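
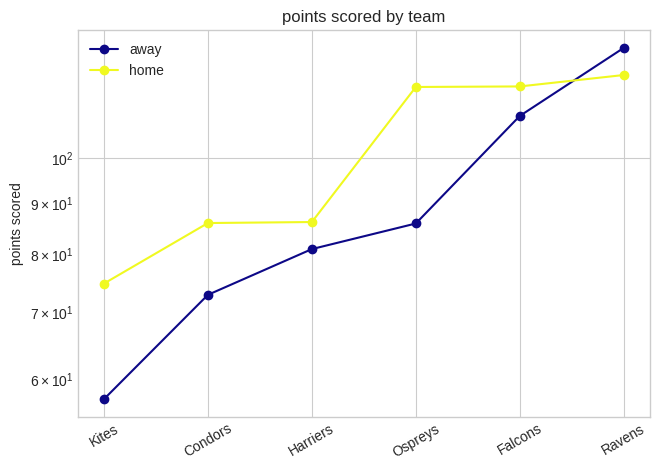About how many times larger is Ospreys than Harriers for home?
Ospreys ≈ 120, Harriers ≈ 90; 120/90 ≈ 1.33.

≈ 1.33×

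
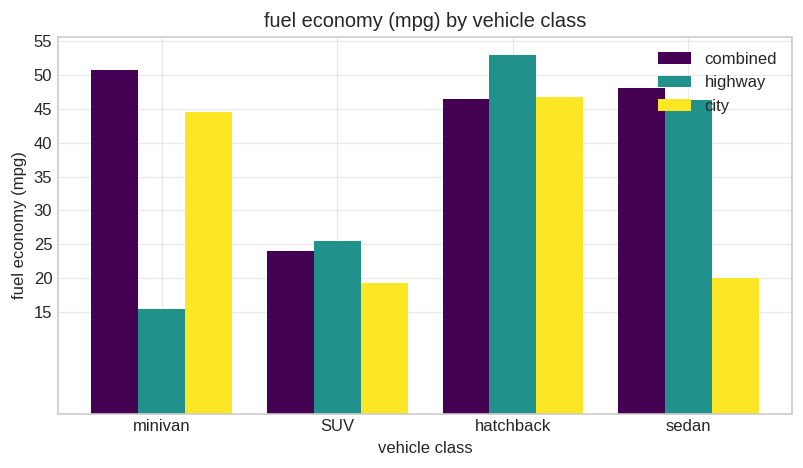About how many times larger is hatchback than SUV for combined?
≈ 1.8×

hatchback ≈ 45, SUV ≈ 25; 45/25 ≈ 1.8.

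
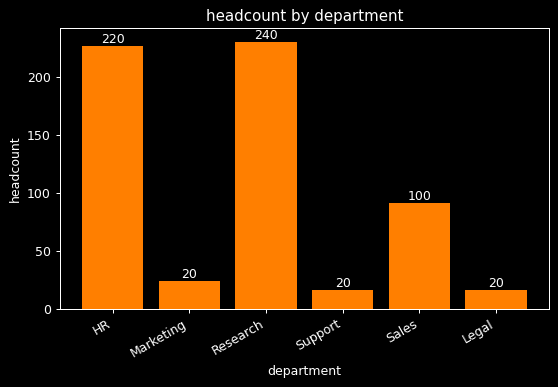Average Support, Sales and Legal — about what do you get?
(20 + 100 + 20) / 3 ≈ 47.

≈ 47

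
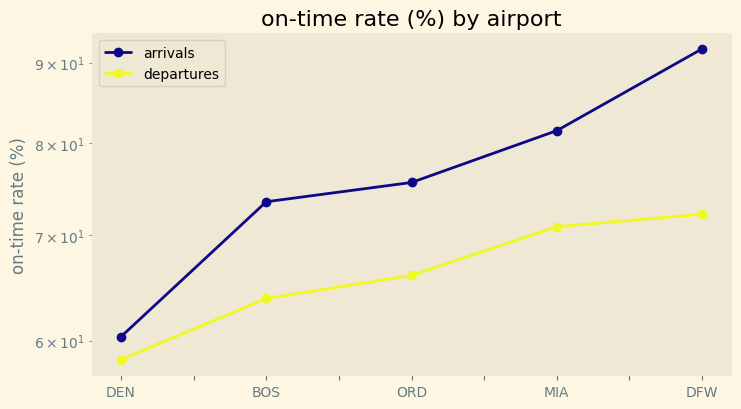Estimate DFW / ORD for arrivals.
DFW ≈ 90, ORD ≈ 75; 90/75 ≈ 1.2.

≈ 1.2×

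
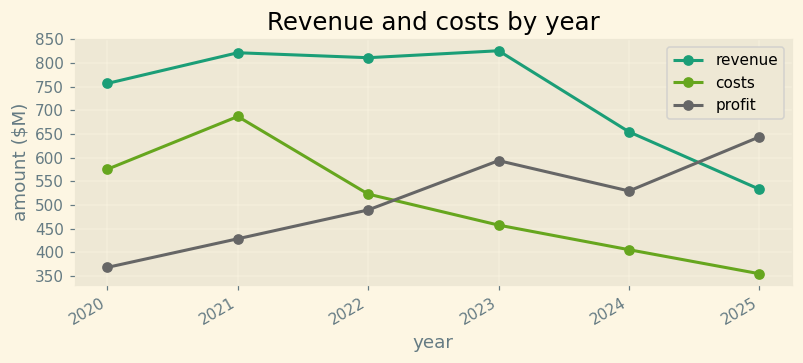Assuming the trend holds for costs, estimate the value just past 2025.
Last three: 450, 400, 350 → slope ≈ -50/step → next ≈ 300.

≈ 300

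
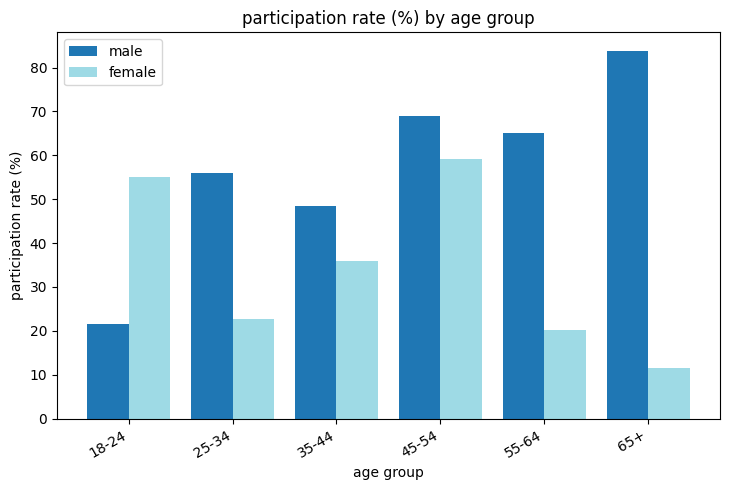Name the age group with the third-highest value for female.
Top 4 for female: 45-54 ≈ 60, 18-24 ≈ 50, 35-44 ≈ 40, 25-34 ≈ 20.

35-44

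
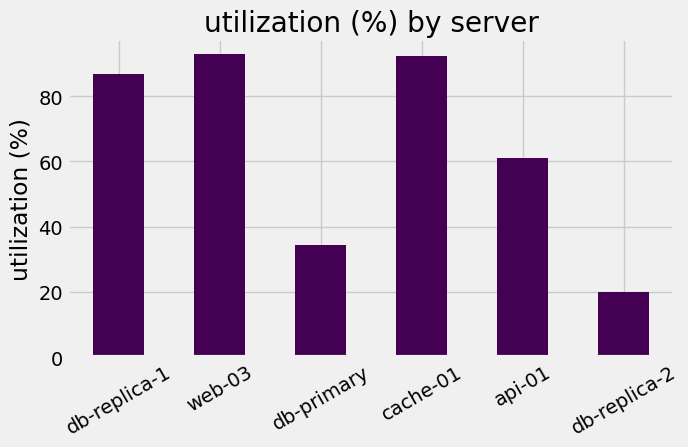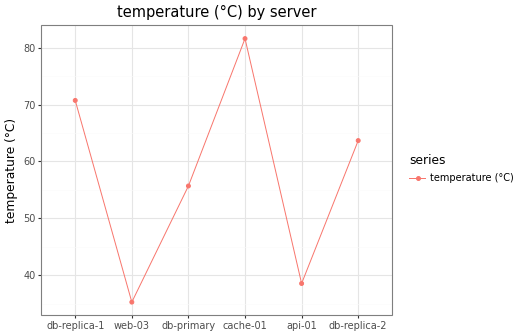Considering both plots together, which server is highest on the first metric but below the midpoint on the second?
web-03

Chart 2 median temperature (°C) ≈ 60; below-median servers: web-03, db-primary, api-01. Among those, web-03 has the highest utilization (%) (≈ 90).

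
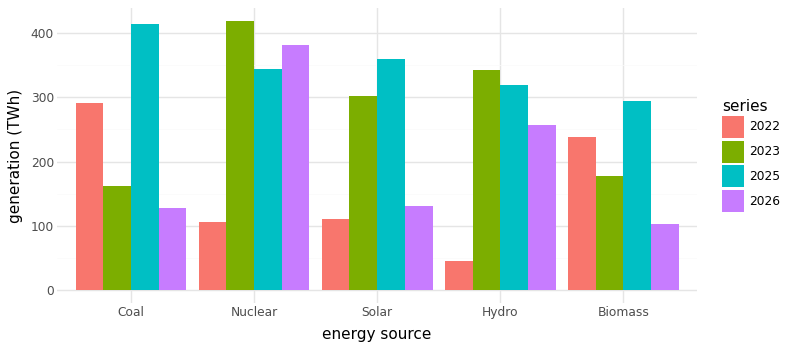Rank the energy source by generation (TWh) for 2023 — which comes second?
Top 3 for 2023: Nuclear ≈ 400, Hydro ≈ 350, Solar ≈ 300.

Hydro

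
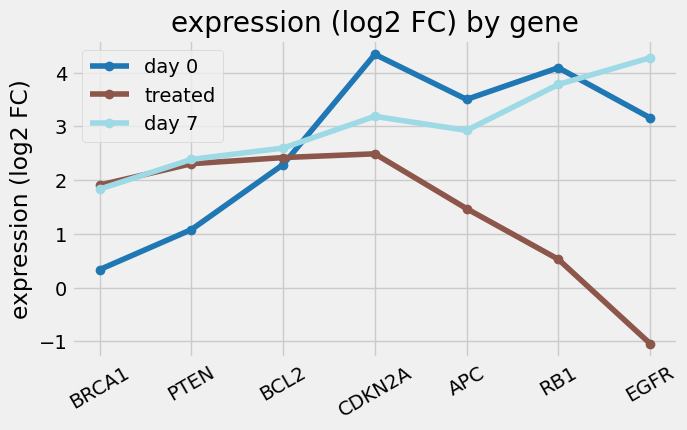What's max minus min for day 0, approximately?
Max CDKN2A ≈ 4.5, min BRCA1 ≈ 0.5; range ≈ 4.0.

≈ 4.0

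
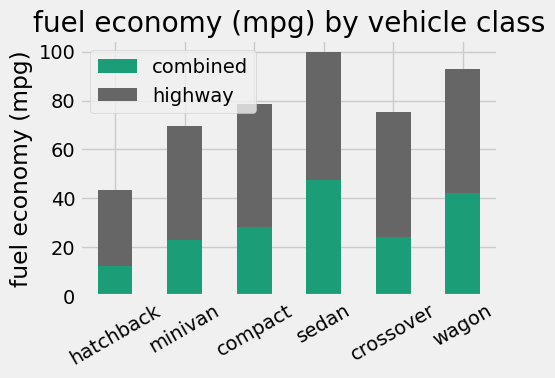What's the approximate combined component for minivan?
combined top ≈ 20, bottom ≈ 0; segment ≈ 20.

≈ 20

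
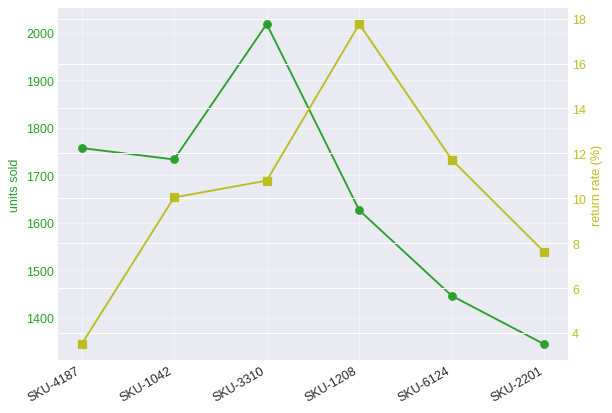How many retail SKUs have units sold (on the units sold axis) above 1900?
1

Above 1900: SKU-3310.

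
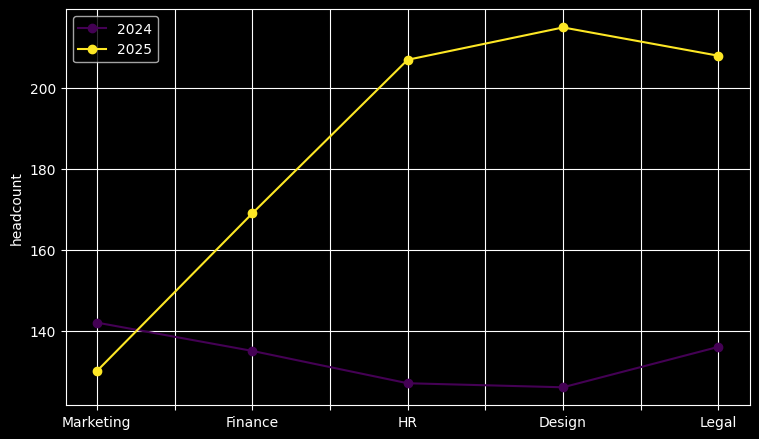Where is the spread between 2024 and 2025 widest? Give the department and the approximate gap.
Design: 2024 ≈ 130, 2025 ≈ 220 → gap ≈ 90. Next-largest (HR) is only ≈ 80.

Design, ≈ 90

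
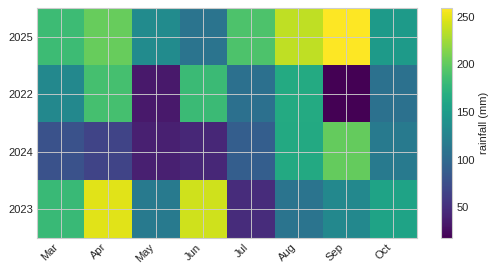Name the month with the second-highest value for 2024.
Top 3 for 2024: Sep ≈ 200, Aug ≈ 175, Oct ≈ 125.

Aug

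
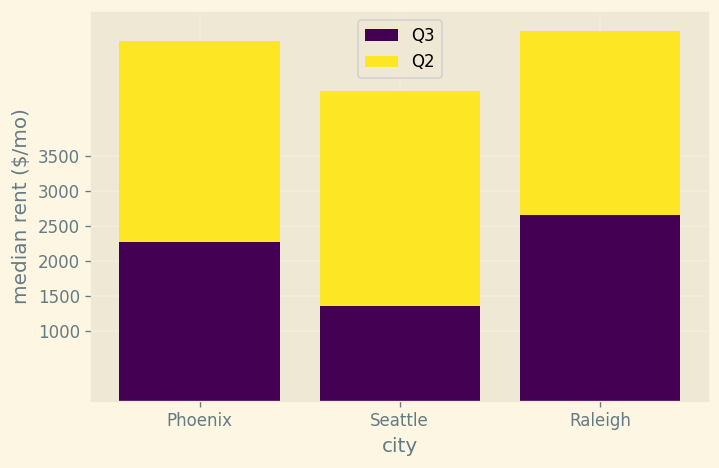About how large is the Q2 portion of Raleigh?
Q2 top ≈ 5500, bottom ≈ 2500; segment ≈ 3000.

≈ 3000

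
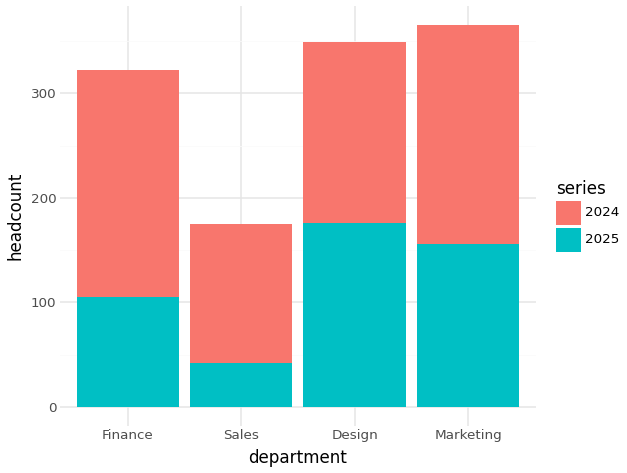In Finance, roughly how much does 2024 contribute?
2024 top ≈ 300, bottom ≈ 100; segment ≈ 200.

≈ 200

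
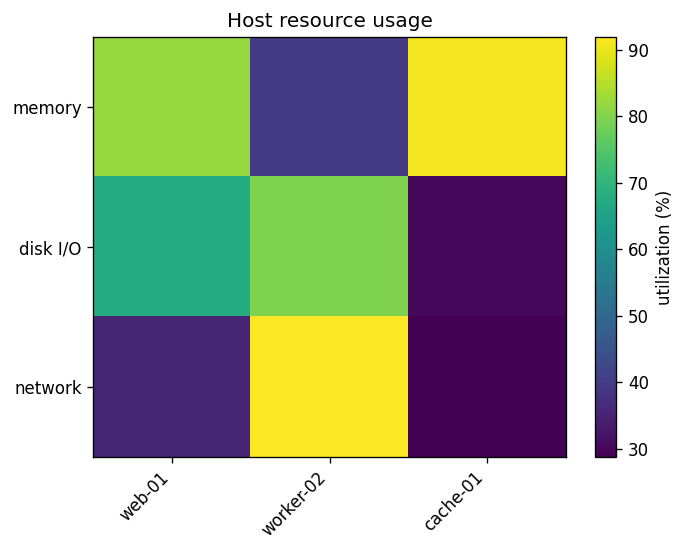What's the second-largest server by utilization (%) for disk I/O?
Top 3 for disk I/O: worker-02 ≈ 80, web-01 ≈ 70, cache-01 ≈ 30.

web-01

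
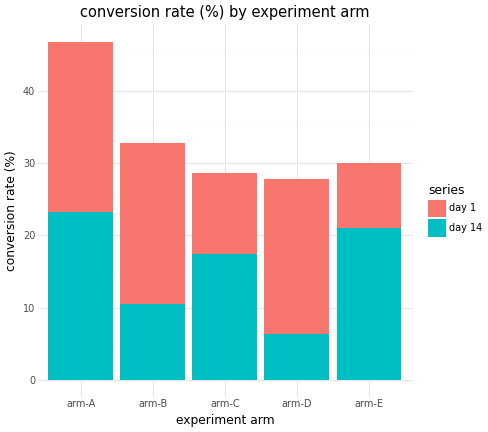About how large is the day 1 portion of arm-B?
≈ 25

day 1 top ≈ 35, bottom ≈ 10; segment ≈ 25.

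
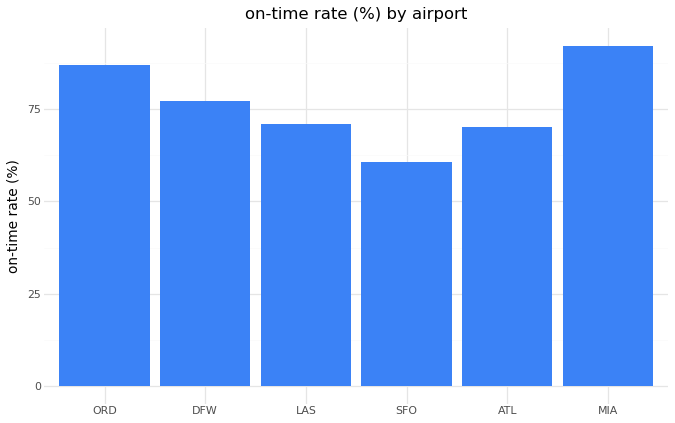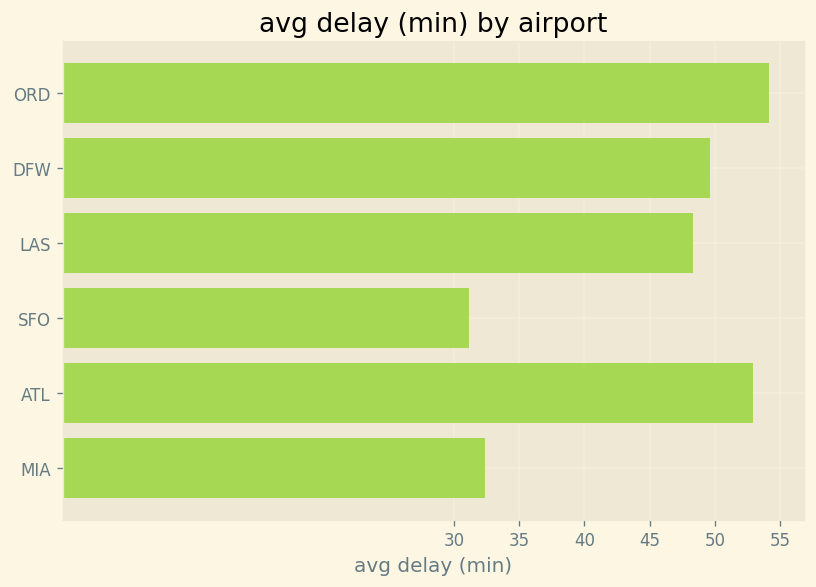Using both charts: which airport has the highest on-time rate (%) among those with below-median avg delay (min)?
Chart 2 median avg delay (min) ≈ 50; below-median airports: LAS, SFO, MIA. Among those, MIA has the highest on-time rate (%) (≈ 90).

MIA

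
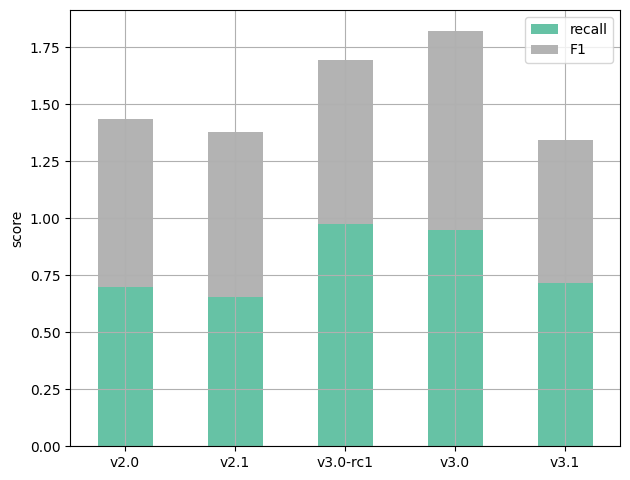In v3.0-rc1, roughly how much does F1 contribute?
≈ 0.6

F1 top ≈ 1.6, bottom ≈ 1.0; segment ≈ 0.6.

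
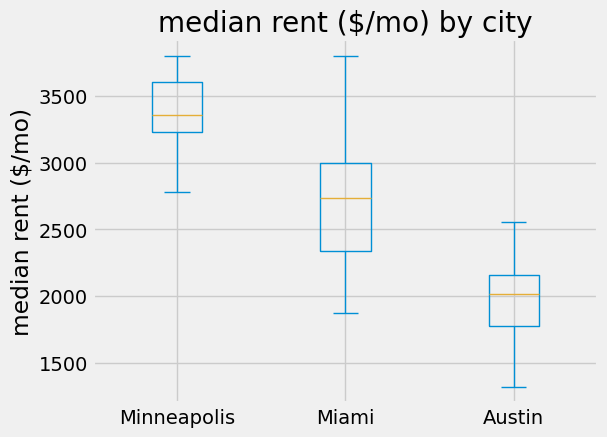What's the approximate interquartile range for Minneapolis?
Q3 ≈ 3600, Q1 ≈ 3200; IQR ≈ 400.

≈ 400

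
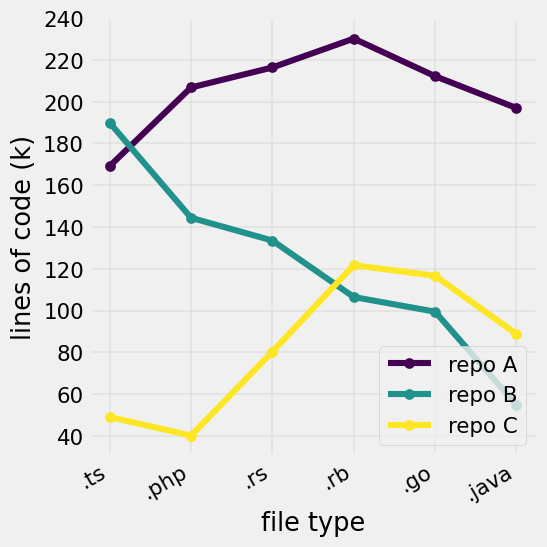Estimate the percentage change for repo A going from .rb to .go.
.rb ≈ 240, .go ≈ 220; (220 − 240) / 240 ≈ -8.3%.

≈ -8.3%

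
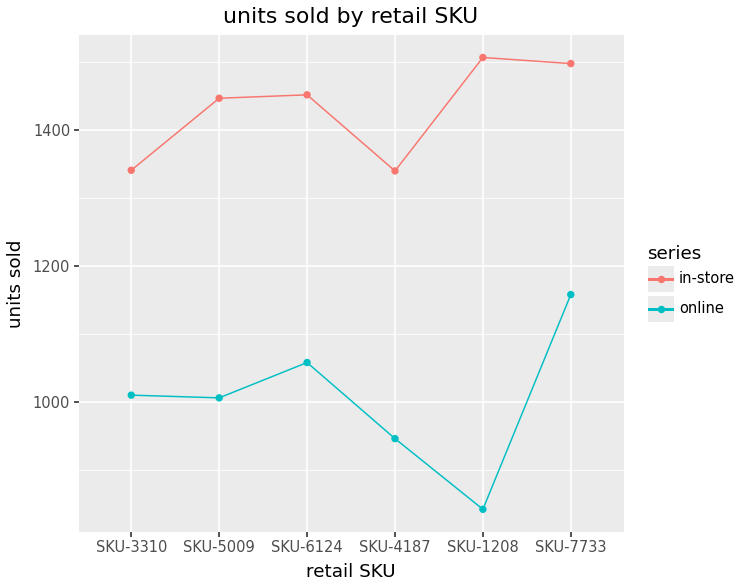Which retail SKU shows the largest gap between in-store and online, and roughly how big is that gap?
SKU-1208, ≈ 700

SKU-1208: in-store ≈ 1500, online ≈ 800 → gap ≈ 700. Next-largest (SKU-5009) is only ≈ 400.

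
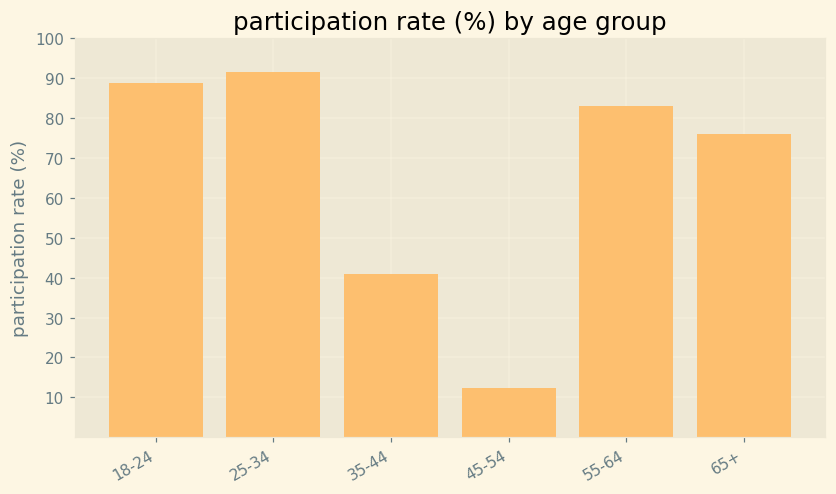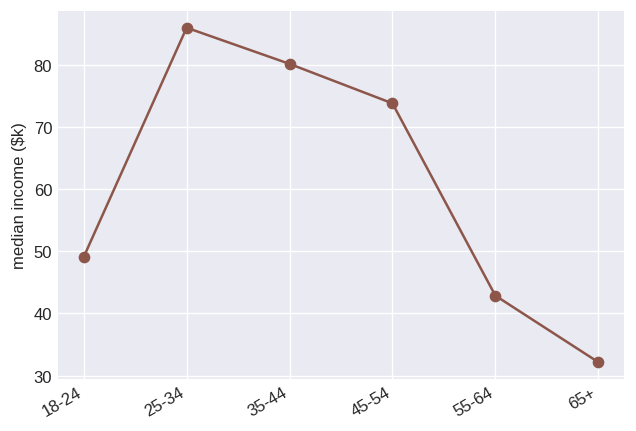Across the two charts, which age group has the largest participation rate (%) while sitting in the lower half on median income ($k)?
Chart 2 median median income ($k) ≈ 60; below-median age groups: 18-24, 55-64, 65+. Among those, 18-24 has the highest participation rate (%) (≈ 90).

18-24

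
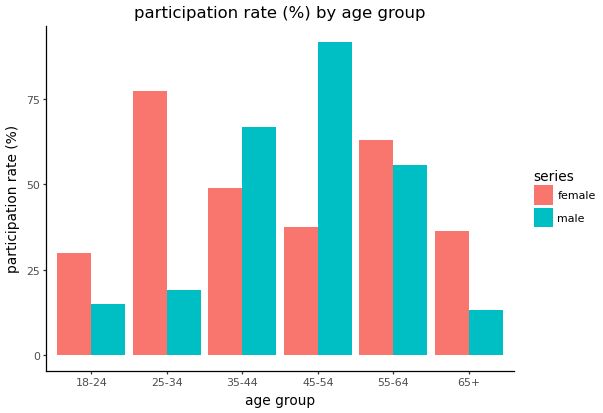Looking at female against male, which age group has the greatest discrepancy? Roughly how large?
25-34: female ≈ 80, male ≈ 20 → gap ≈ 60. Next-largest (45-54) is only ≈ 50.

25-34, ≈ 60 %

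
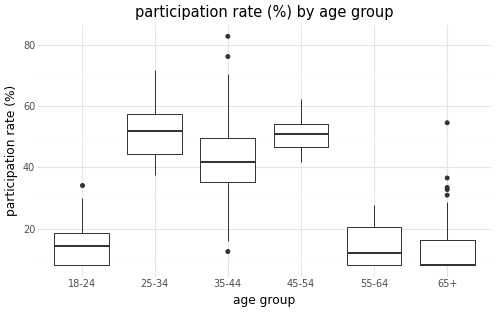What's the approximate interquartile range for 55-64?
≈ 10

Q3 ≈ 20, Q1 ≈ 10; IQR ≈ 10.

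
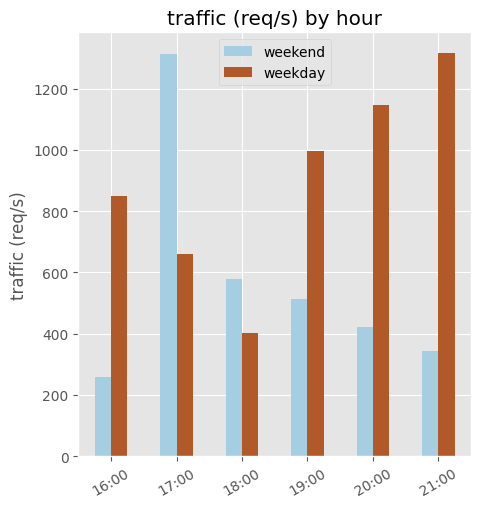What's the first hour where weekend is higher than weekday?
16:00: weekend ≈ 200 vs weekday ≈ 800 (not yet); 17:00: weekend ≈ 1400 vs weekday ≈ 600 (first crossover).

17:00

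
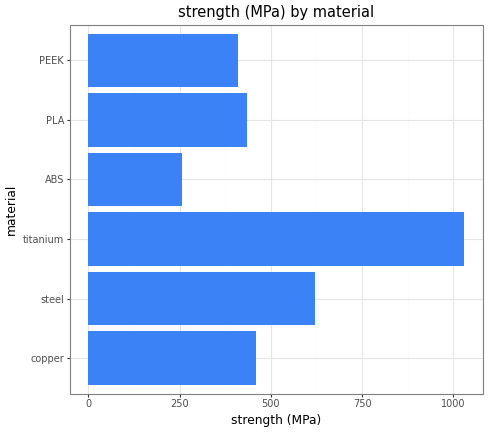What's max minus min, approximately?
≈ 700

Max titanium ≈ 1000, min ABS ≈ 300; range ≈ 700.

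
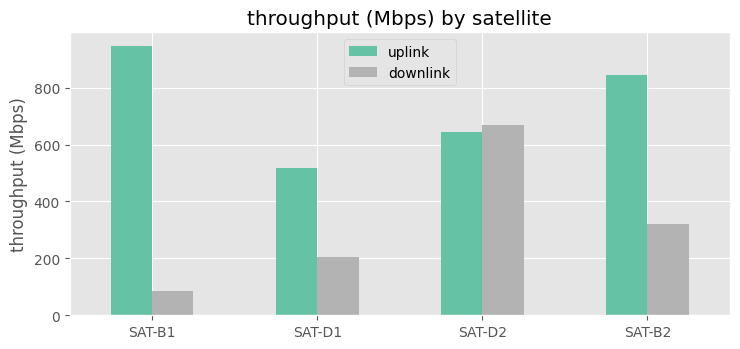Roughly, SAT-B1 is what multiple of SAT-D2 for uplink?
≈ 1.5×

SAT-B1 ≈ 900, SAT-D2 ≈ 600; 900/600 ≈ 1.5.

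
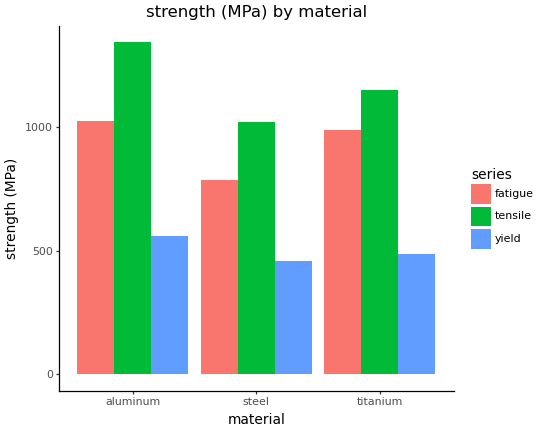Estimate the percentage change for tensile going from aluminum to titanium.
≈ -14.3%

aluminum ≈ 1400, titanium ≈ 1200; (1200 − 1400) / 1400 ≈ -14.3%.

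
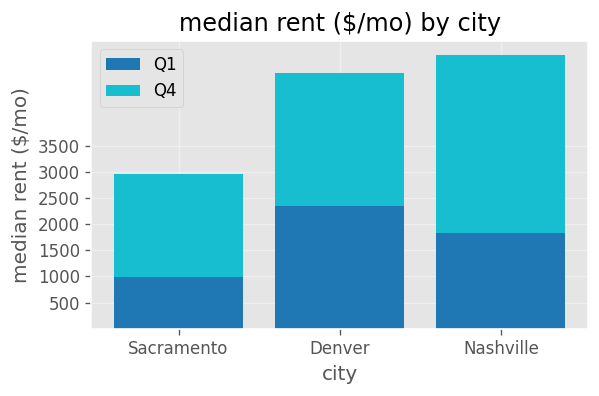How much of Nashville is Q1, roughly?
≈ 2000

Q1 top ≈ 2000, bottom ≈ 0; segment ≈ 2000.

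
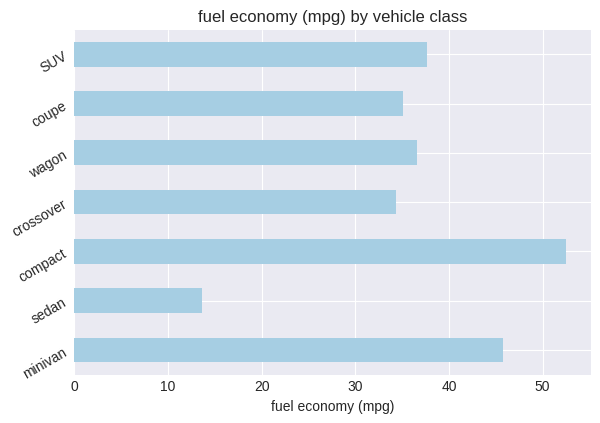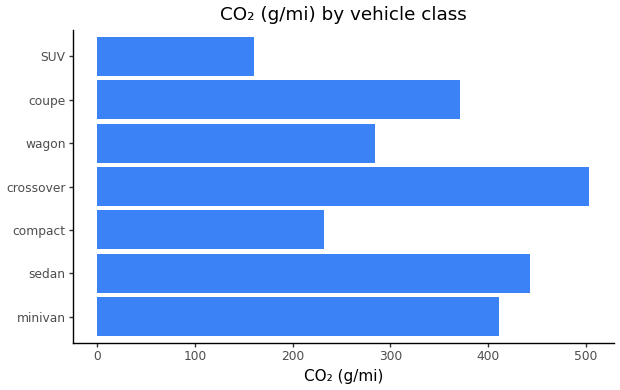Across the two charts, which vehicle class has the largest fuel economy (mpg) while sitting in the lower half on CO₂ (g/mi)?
compact

Chart 2 median CO₂ (g/mi) ≈ 350; below-median vehicle classes: compact, wagon, SUV. Among those, compact has the highest fuel economy (mpg) (≈ 55).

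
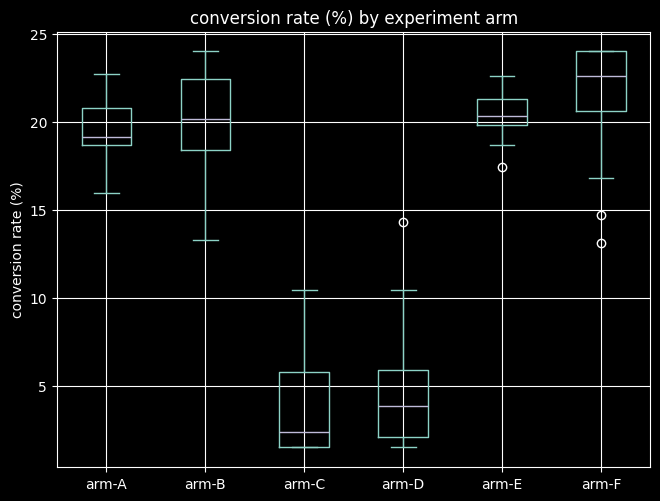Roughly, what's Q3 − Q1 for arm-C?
Q3 ≈ 6, Q1 ≈ 2; IQR ≈ 4.

≈ 4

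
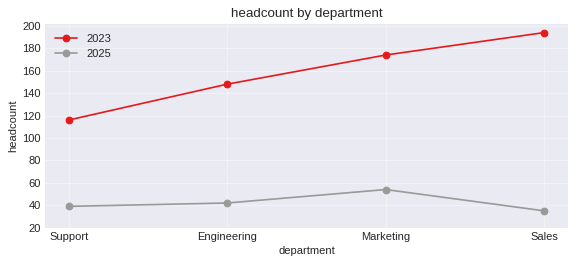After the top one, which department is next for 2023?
Marketing

Top 3 for 2023: Sales ≈ 200, Marketing ≈ 180, Engineering ≈ 140.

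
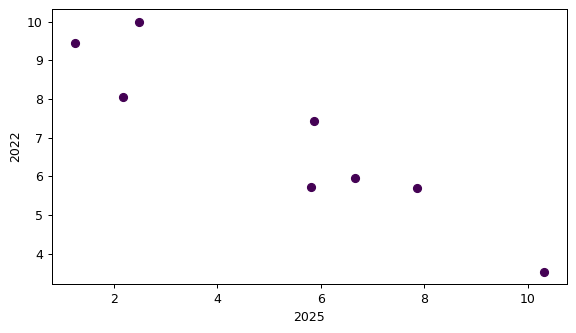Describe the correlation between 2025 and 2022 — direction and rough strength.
Points are negatively correlated; strong (|r| ≈ 0.9).

negative, strong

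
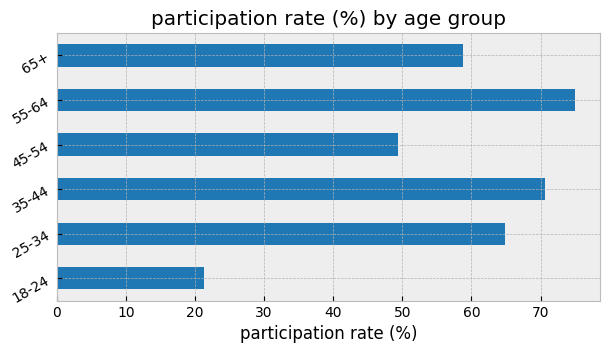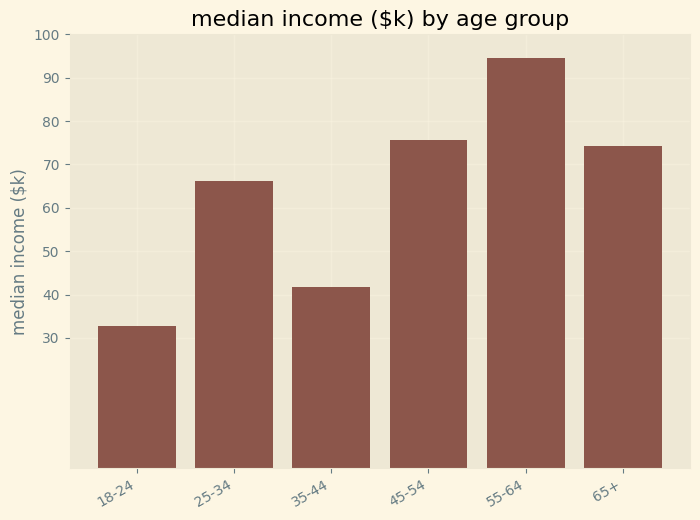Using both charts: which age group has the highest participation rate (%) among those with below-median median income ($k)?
Chart 2 median median income ($k) ≈ 70; below-median age groups: 18-24, 25-34, 35-44. Among those, 35-44 has the highest participation rate (%) (≈ 70).

35-44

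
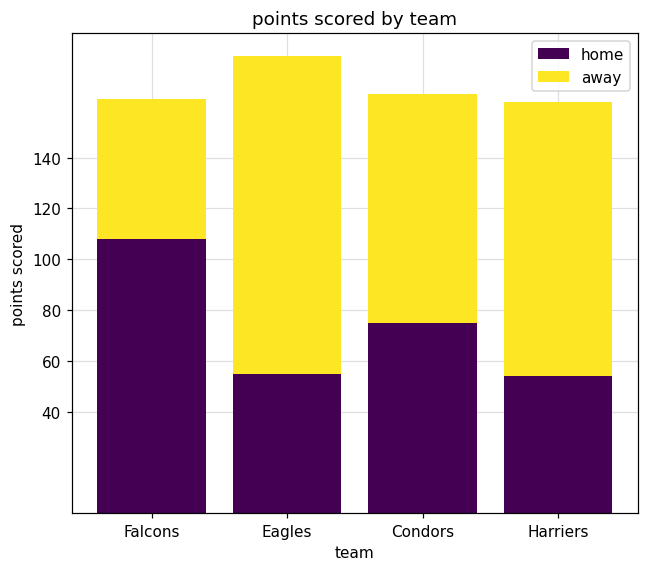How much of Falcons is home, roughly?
≈ 100

home top ≈ 100, bottom ≈ 0; segment ≈ 100.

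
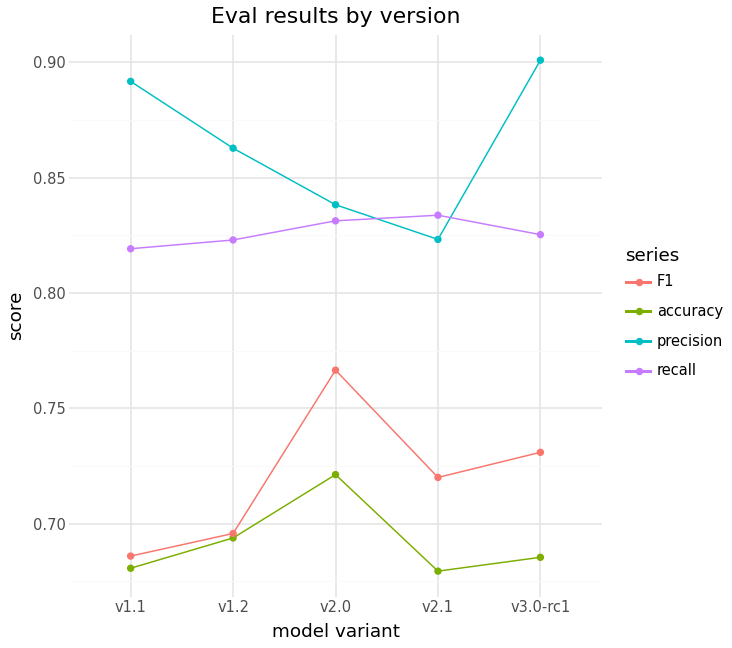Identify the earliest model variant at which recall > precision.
v2.0: recall ≈ 0.84 vs precision ≈ 0.84 (not yet); v2.1: recall ≈ 0.84 vs precision ≈ 0.82 (first crossover).

v2.1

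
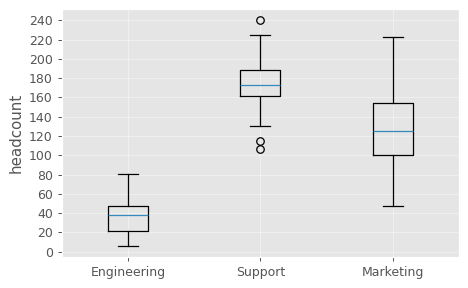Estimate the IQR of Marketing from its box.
≈ 60

Q3 ≈ 160, Q1 ≈ 100; IQR ≈ 60.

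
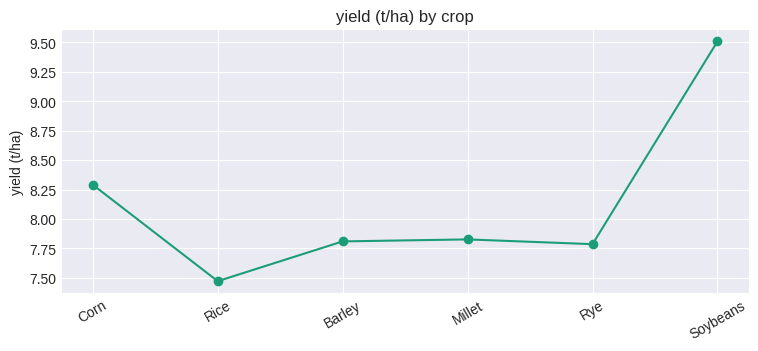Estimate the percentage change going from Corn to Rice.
Corn ≈ 8.2, Rice ≈ 7.4; (7.4 − 8.2) / 8.2 ≈ -9.8%.

≈ -9.8%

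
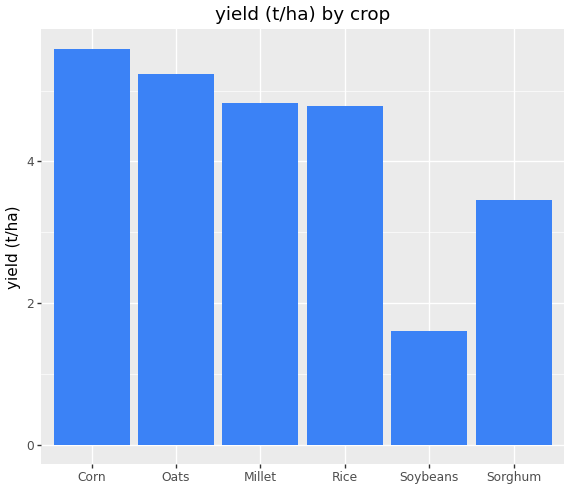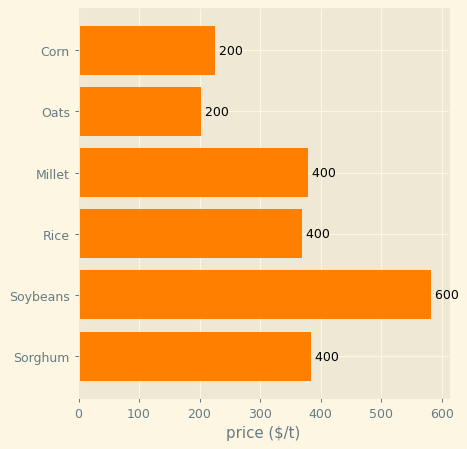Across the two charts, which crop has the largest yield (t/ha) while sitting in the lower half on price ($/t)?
Chart 2 median price ($/t) ≈ 400; below-median crops: Corn, Oats, Rice. Among those, Corn has the highest yield (t/ha) (≈ 6).

Corn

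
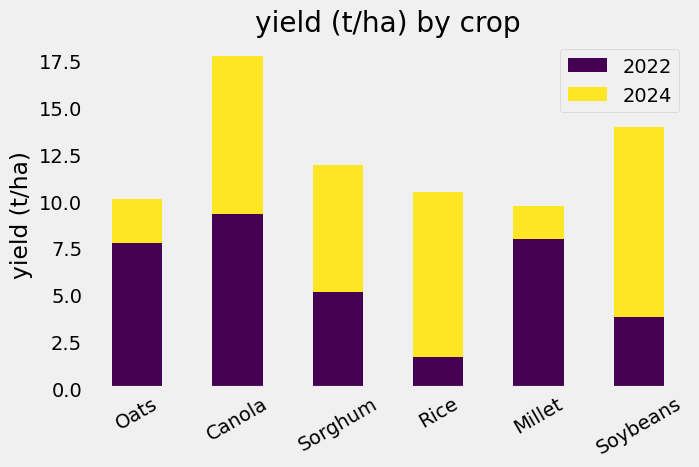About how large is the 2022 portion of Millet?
≈ 8

2022 top ≈ 8, bottom ≈ 0; segment ≈ 8.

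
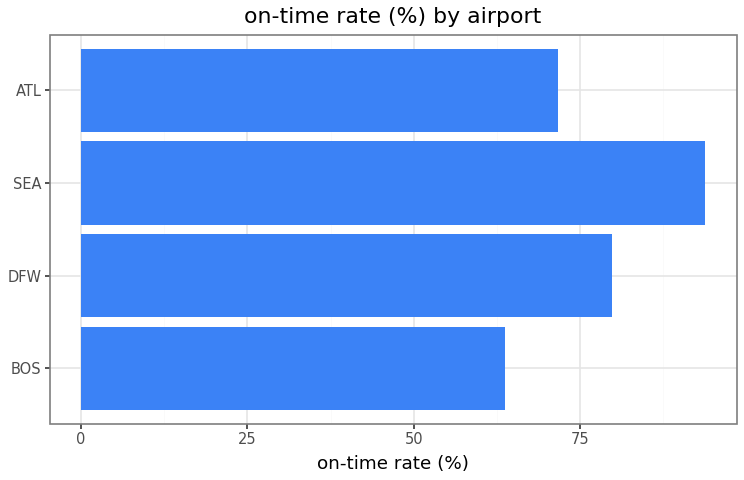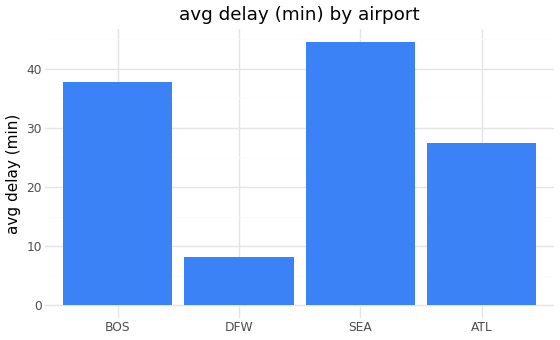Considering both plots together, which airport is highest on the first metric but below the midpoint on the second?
DFW

Chart 2 median avg delay (min) ≈ 35; below-median airports: DFW, ATL. Among those, DFW has the highest on-time rate (%) (≈ 80).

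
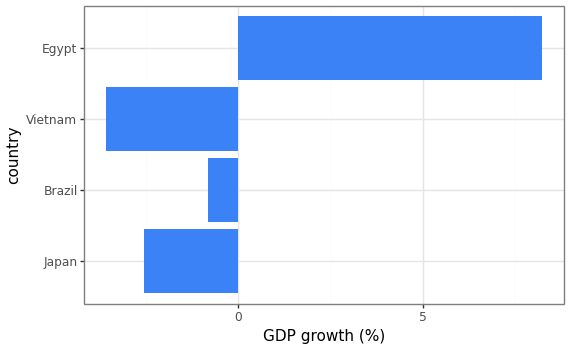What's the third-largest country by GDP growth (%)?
Japan

Top 4: Egypt ≈ 8, Brazil ≈ -1, Japan ≈ -3, Vietnam ≈ -4.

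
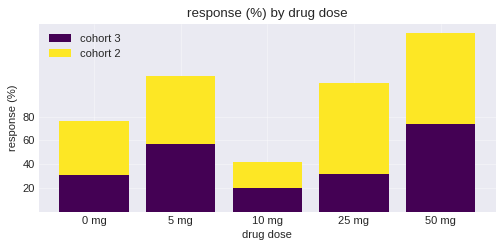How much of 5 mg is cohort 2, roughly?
≈ 60

cohort 2 top ≈ 120, bottom ≈ 60; segment ≈ 60.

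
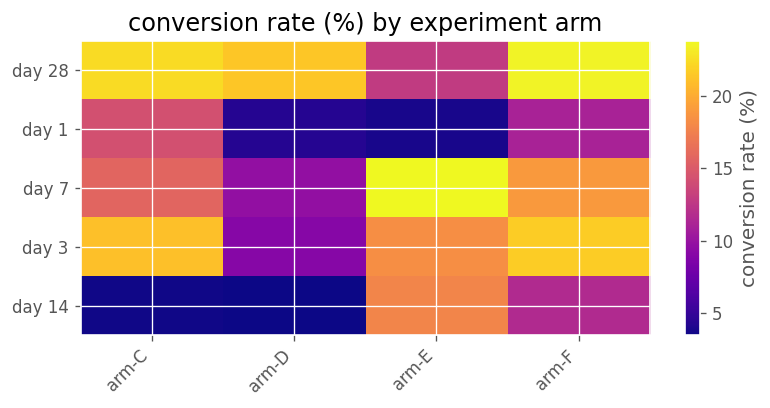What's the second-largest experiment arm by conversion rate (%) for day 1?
arm-F

Top 3 for day 1: arm-C ≈ 14, arm-F ≈ 12, arm-D ≈ 4.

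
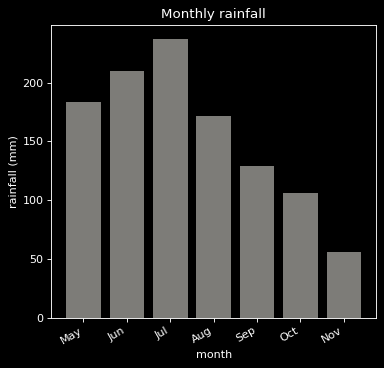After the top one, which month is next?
Top 3: Jul ≈ 240, Jun ≈ 200, May ≈ 180.

Jun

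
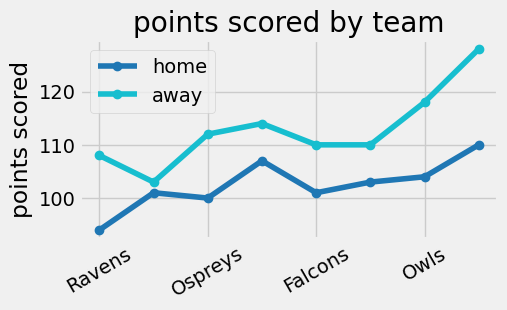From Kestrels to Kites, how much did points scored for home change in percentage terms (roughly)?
≈ +10%

Kestrels ≈ 100, Kites ≈ 110; (110 − 100) / 100 ≈ +10%.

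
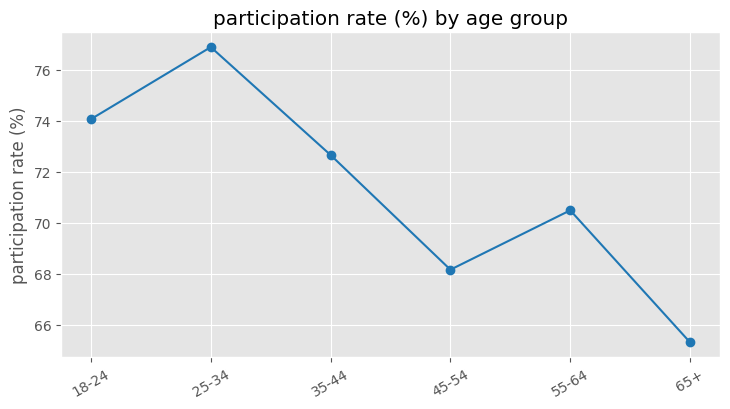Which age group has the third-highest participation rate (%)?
35-44

Top 4: 25-34 ≈ 77, 18-24 ≈ 74, 35-44 ≈ 73, 55-64 ≈ 70.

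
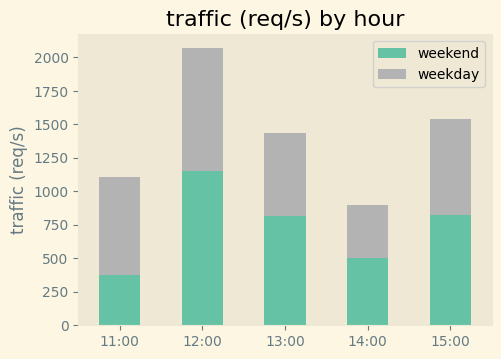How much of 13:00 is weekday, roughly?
≈ 600

weekday top ≈ 1400, bottom ≈ 800; segment ≈ 600.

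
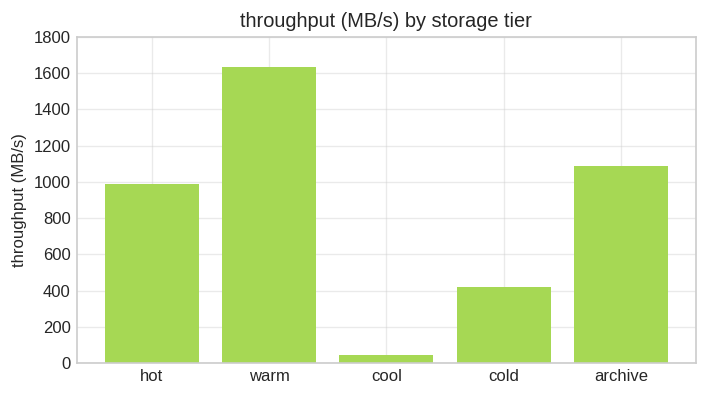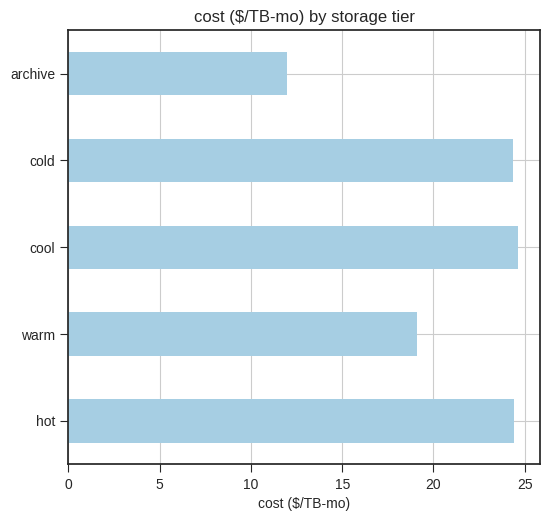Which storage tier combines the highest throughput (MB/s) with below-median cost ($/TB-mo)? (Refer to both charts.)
warm

Chart 2 median cost ($/TB-mo) ≈ 25; below-median storage tiers: warm, archive. Among those, warm has the highest throughput (MB/s) (≈ 1600).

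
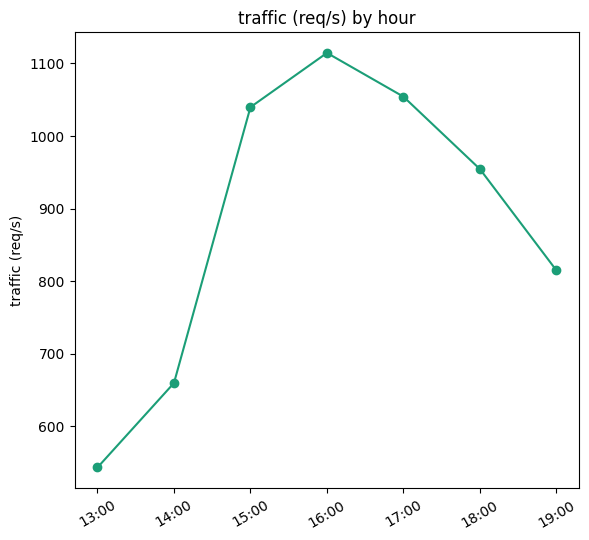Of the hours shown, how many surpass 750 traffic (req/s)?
5

Above 750: 15:00, 16:00, 17:00, 18:00, 19:00.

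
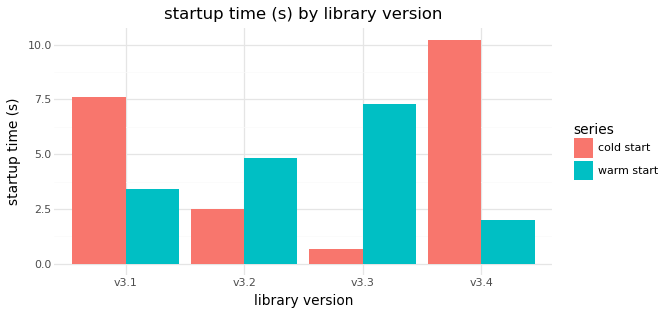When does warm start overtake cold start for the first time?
v3.1: warm start ≈ 3 vs cold start ≈ 8 (not yet); v3.2: warm start ≈ 5 vs cold start ≈ 2 (first crossover).

v3.2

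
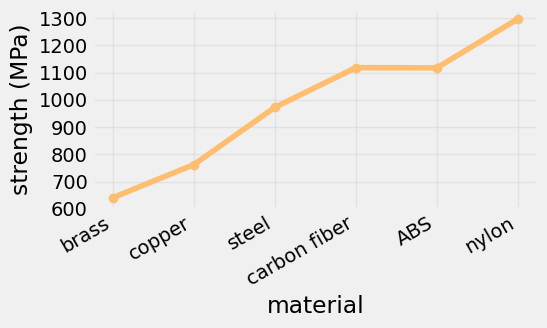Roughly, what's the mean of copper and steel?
≈ 900

(800 + 1000) / 2 ≈ 900.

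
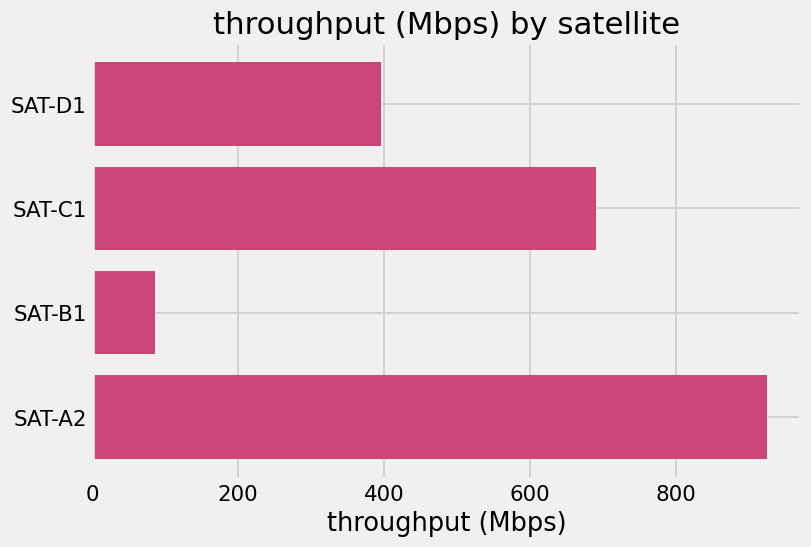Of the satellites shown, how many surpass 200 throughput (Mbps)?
3

Above 200: SAT-D1, SAT-C1, SAT-A2.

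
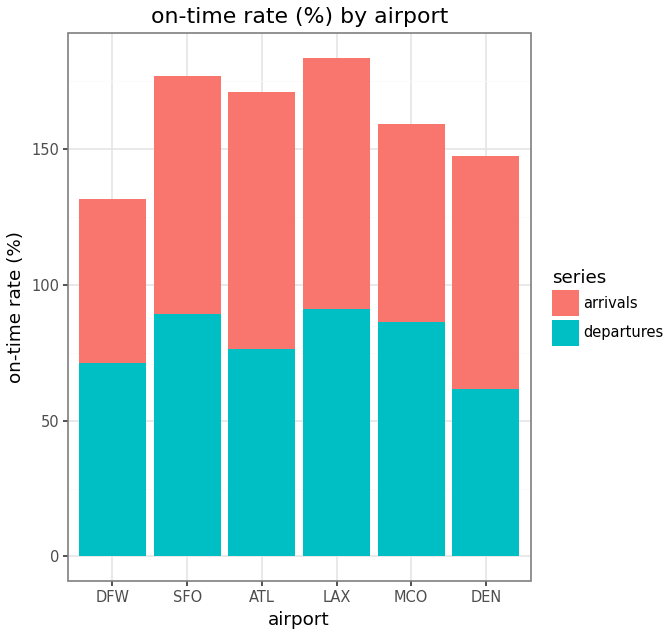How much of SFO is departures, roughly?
≈ 80

departures top ≈ 80, bottom ≈ 0; segment ≈ 80.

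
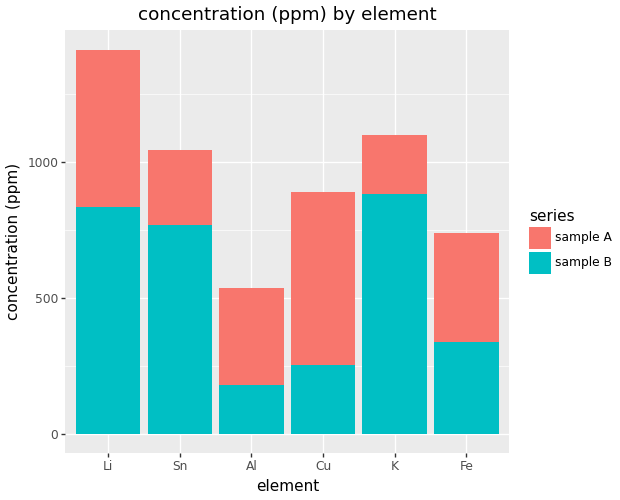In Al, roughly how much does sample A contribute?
≈ 400

sample A top ≈ 600, bottom ≈ 200; segment ≈ 400.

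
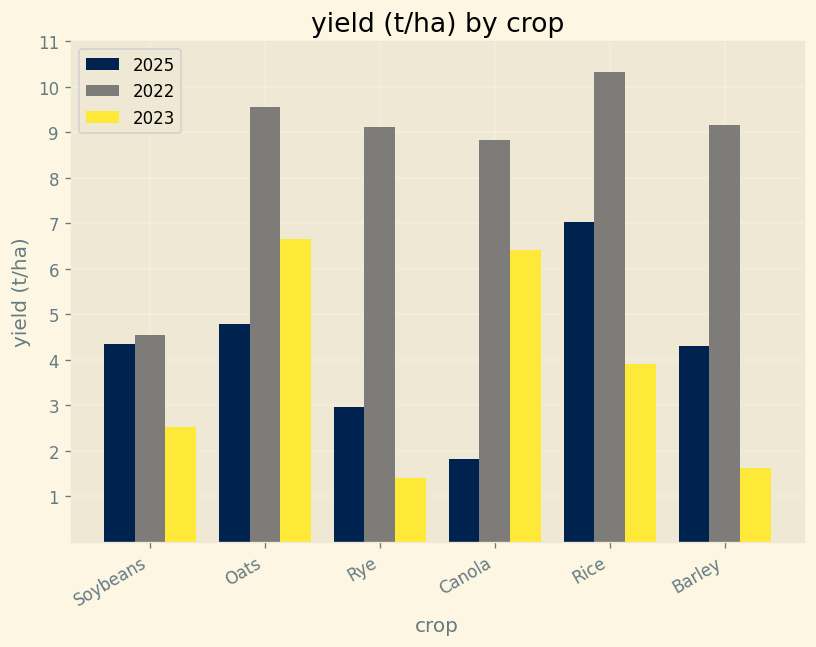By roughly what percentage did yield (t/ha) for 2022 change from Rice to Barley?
Rice ≈ 10, Barley ≈ 9; (9 − 10) / 10 ≈ -10%.

≈ -10%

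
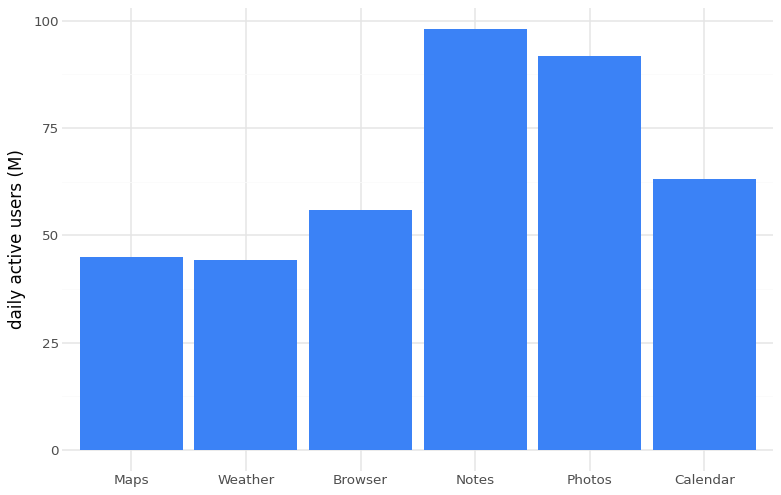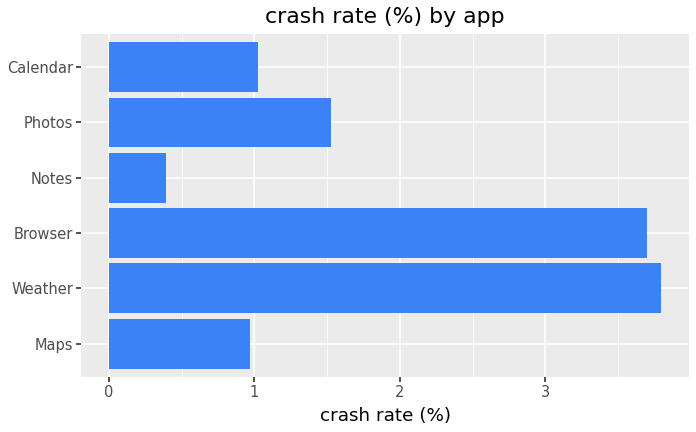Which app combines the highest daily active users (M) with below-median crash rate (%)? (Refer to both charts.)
Notes

Chart 2 median crash rate (%) ≈ 1.5; below-median apps: Maps, Notes, Calendar. Among those, Notes has the highest daily active users (M) (≈ 100).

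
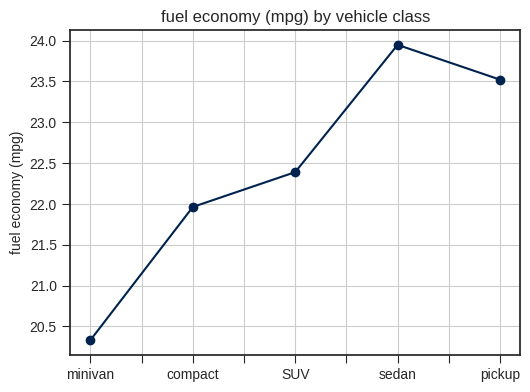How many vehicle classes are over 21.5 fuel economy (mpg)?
Above 21.5: compact, SUV, sedan, pickup.

4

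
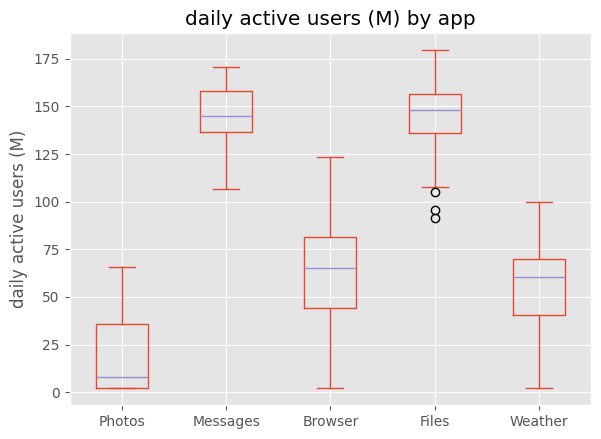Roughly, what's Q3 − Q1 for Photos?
Q3 ≈ 40, Q1 ≈ 0; IQR ≈ 40.

≈ 40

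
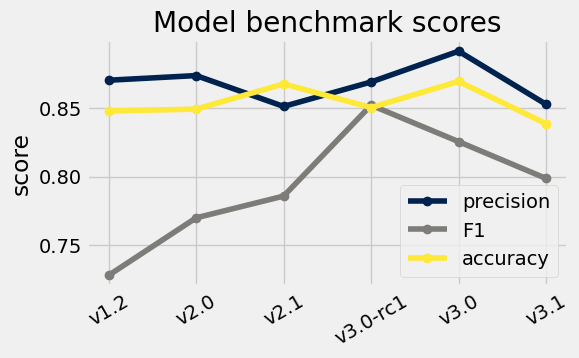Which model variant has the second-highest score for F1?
v3.0

Top 3 for F1: v3.0-rc1 ≈ 0.86, v3.0 ≈ 0.82, v3.1 ≈ 0.80.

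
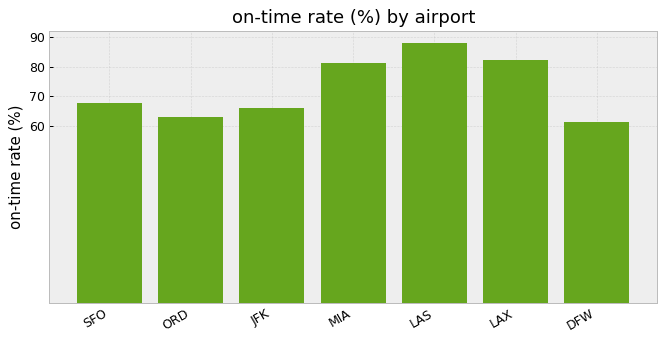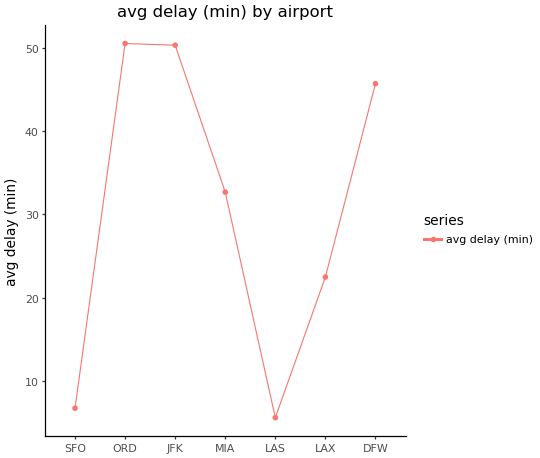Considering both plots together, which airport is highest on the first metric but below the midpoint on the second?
Chart 2 median avg delay (min) ≈ 35; below-median airports: SFO, LAS, LAX. Among those, LAS has the highest on-time rate (%) (≈ 90).

LAS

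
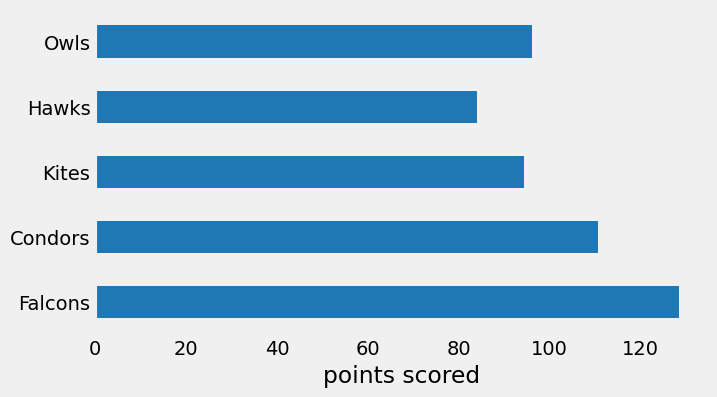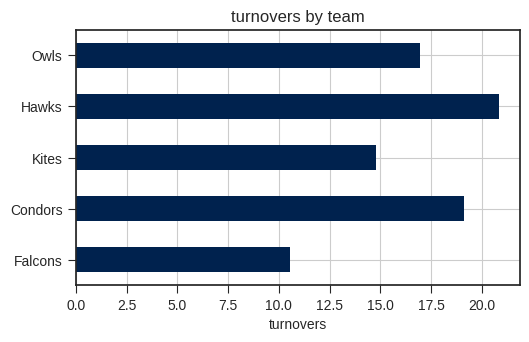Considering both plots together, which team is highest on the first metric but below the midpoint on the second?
Falcons

Chart 2 median turnovers ≈ 16; below-median teams: Falcons, Kites. Among those, Falcons has the highest points scored (≈ 120).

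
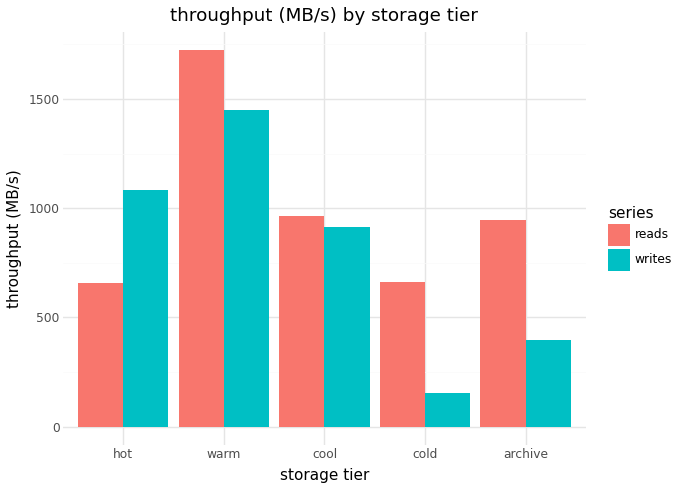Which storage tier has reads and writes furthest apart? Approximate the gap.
archive: reads ≈ 1000, writes ≈ 400 → gap ≈ 600. Next-largest (cold) is only ≈ 400.

archive, ≈ 600 MB/s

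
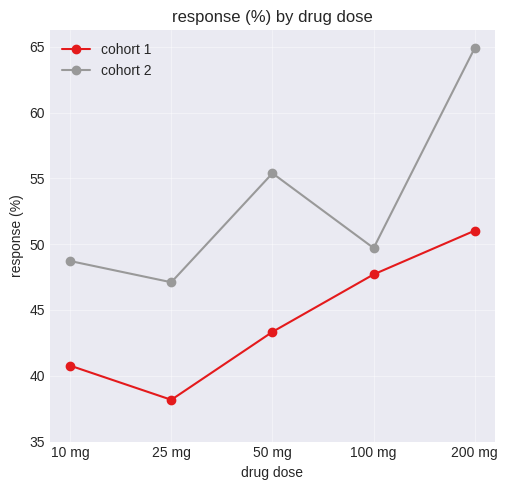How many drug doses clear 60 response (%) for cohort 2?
Above 60: 200 mg.

1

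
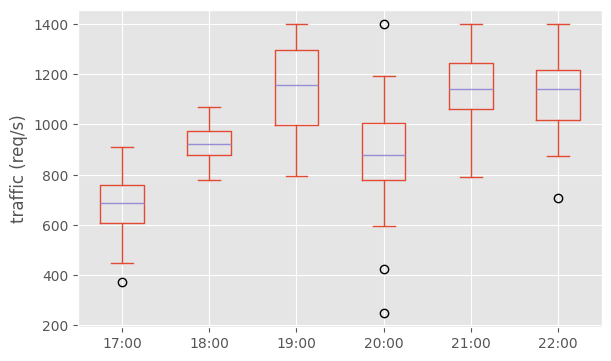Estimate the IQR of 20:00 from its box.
≈ 200

Q3 ≈ 1000, Q1 ≈ 800; IQR ≈ 200.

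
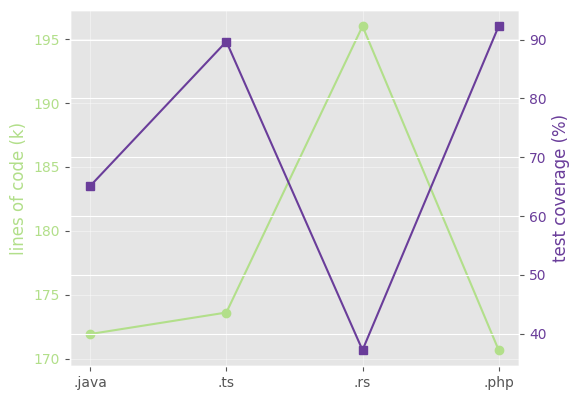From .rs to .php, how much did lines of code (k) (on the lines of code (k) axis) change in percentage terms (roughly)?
.rs ≈ 195, .php ≈ 170; (170 − 195) / 195 ≈ -12.8%.

≈ -12.8%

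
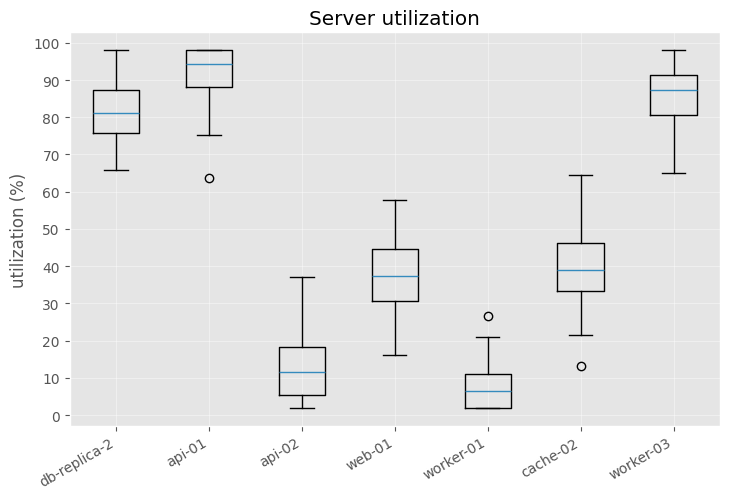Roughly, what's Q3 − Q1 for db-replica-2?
≈ 10

Q3 ≈ 90, Q1 ≈ 80; IQR ≈ 10.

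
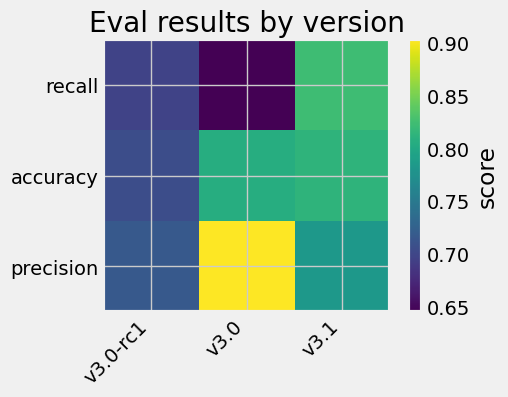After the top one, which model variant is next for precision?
Top 3 for precision: v3.0 ≈ 0.90, v3.1 ≈ 0.80, v3.0-rc1 ≈ 0.70.

v3.1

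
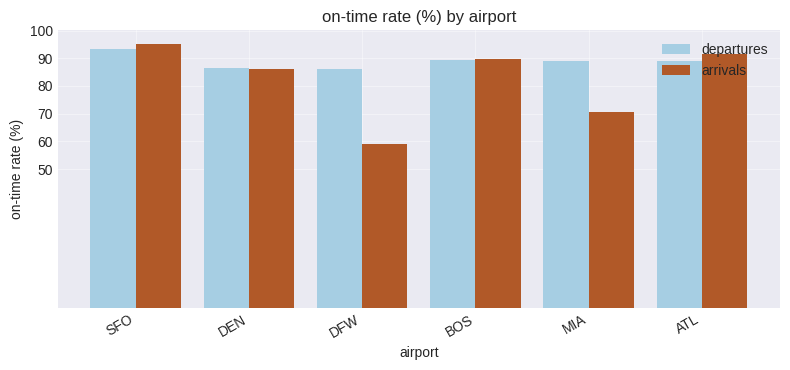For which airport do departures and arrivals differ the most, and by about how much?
DFW, ≈ 30 %

DFW: departures ≈ 90, arrivals ≈ 60 → gap ≈ 30. Next-largest (MIA) is only ≈ 20.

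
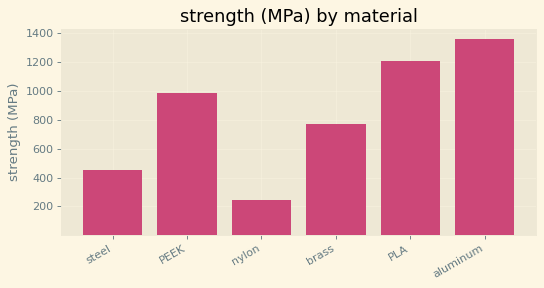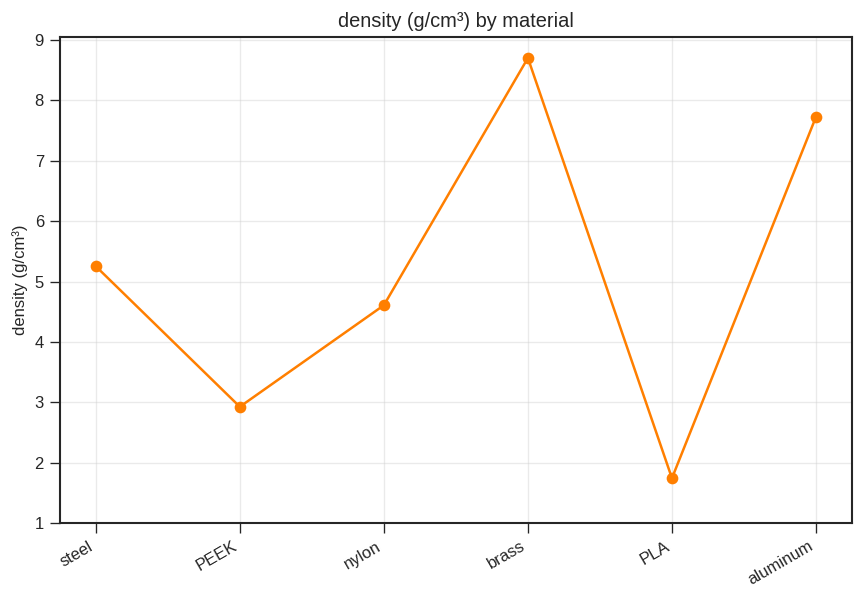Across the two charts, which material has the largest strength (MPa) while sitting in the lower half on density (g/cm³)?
PLA

Chart 2 median density (g/cm³) ≈ 5; below-median materials: PEEK, nylon, PLA. Among those, PLA has the highest strength (MPa) (≈ 1200).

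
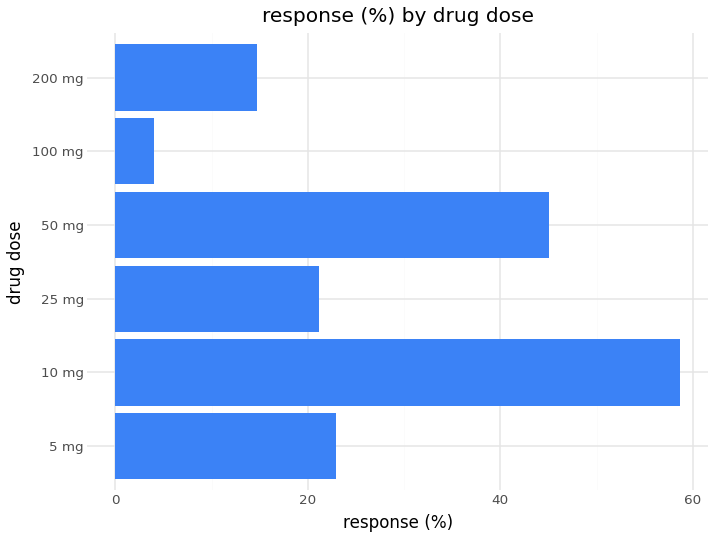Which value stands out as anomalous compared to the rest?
10 mg ≈ 60; the rest sit between ≈ 5 and ≈ 45.

10 mg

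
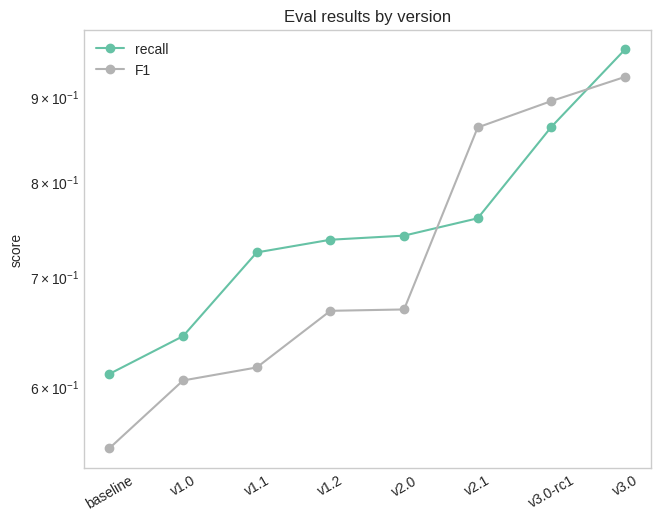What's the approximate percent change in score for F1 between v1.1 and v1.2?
v1.1 ≈ 0.60, v1.2 ≈ 0.65; (0.65 − 0.60) / 0.60 ≈ +8.3%.

≈ +8.3%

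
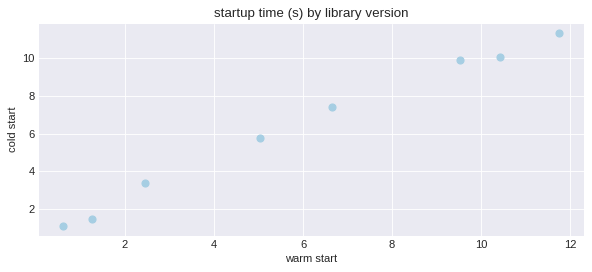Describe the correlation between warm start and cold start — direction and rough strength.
Points are positively correlated; strong (|r| ≈ 1.0).

positive, strong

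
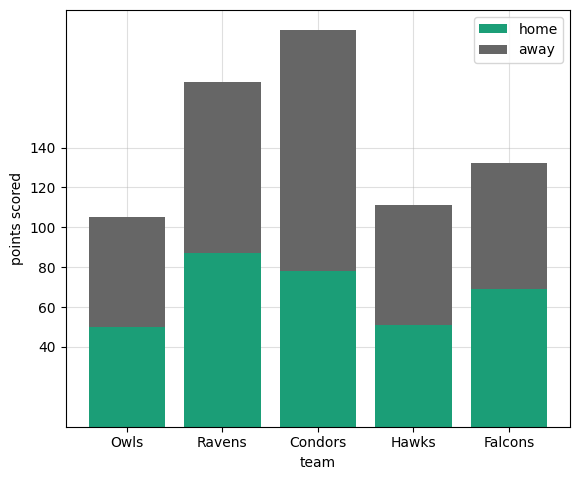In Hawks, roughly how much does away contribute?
away top ≈ 120, bottom ≈ 60; segment ≈ 60.

≈ 60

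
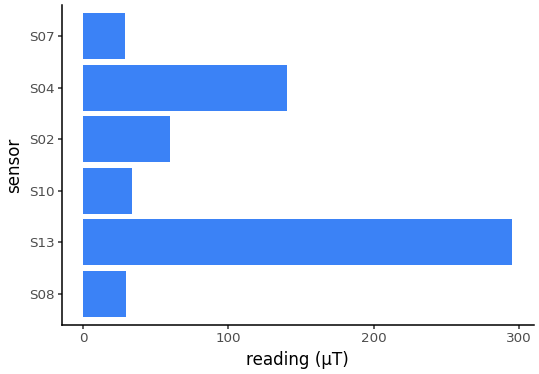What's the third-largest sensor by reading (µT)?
Top 4: S13 ≈ 300, S04 ≈ 150, S02 ≈ 50, S10 ≈ 25.

S02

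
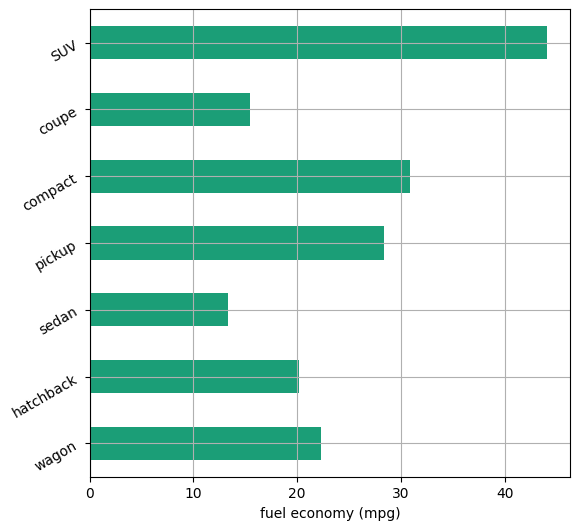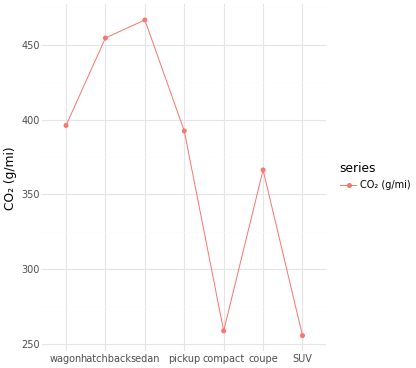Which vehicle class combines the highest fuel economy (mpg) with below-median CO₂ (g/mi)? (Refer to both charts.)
SUV

Chart 2 median CO₂ (g/mi) ≈ 400; below-median vehicle classes: compact, coupe, SUV. Among those, SUV has the highest fuel economy (mpg) (≈ 45).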